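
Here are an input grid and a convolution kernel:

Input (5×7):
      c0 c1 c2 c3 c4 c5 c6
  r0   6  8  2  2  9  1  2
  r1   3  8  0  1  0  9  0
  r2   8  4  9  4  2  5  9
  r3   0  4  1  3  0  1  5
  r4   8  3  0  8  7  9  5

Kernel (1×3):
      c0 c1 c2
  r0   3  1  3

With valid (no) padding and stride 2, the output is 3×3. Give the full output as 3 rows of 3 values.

Output[0,0]: The receptive field on the input at this output position is [6 8 2]. Elementwise product with the kernel and sum: 6·3 + 8·1 + 2·3.
Output[0,1]: The receptive field on the input at this output position is [2 2 9]. Elementwise product with the kernel and sum: 2·3 + 2·1 + 9·3.

32 35 34
55 37 38
27 29 45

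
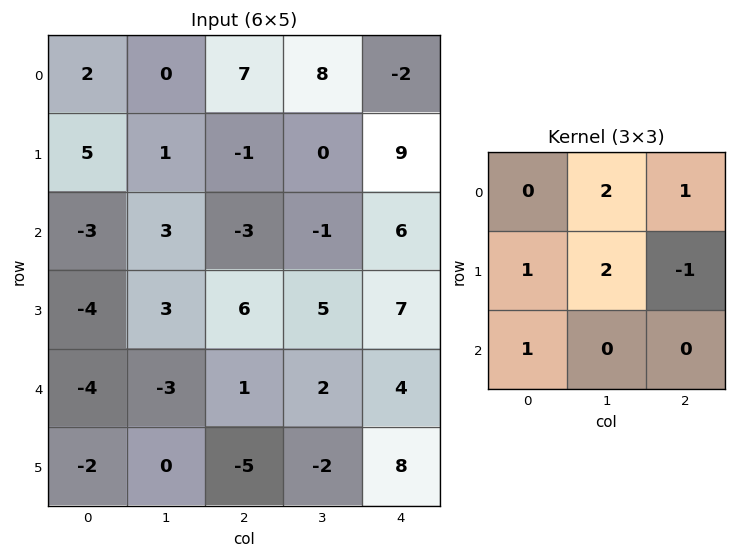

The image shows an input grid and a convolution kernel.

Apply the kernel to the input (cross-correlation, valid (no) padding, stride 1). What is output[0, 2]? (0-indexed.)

The receptive field on the input at this output position is [7 8 -2 / -1 0 9 / -3 -1 6]. Elementwise product with the kernel and sum: 8·2 + -2·1 + -1·1 + 0·2 + 9·-1 + -3·1.

1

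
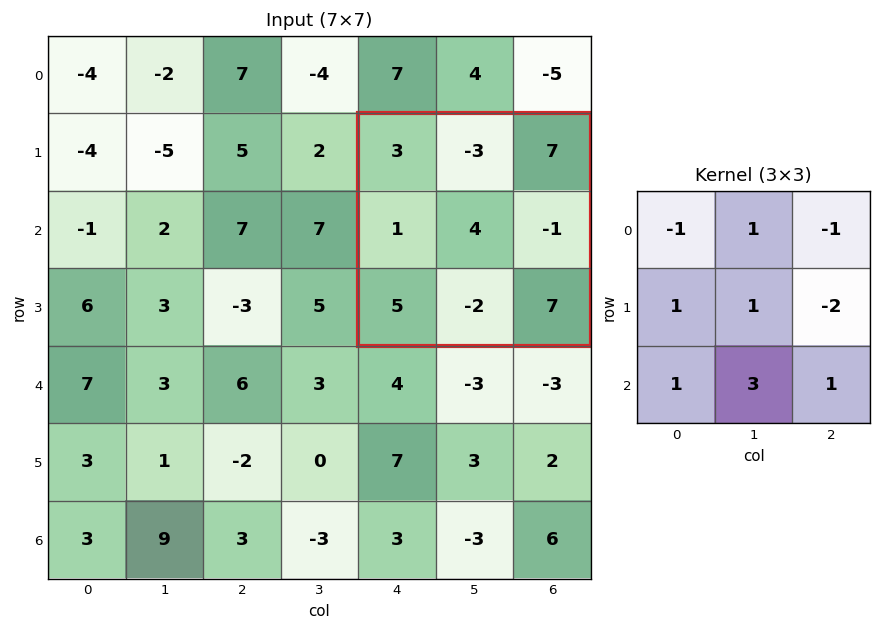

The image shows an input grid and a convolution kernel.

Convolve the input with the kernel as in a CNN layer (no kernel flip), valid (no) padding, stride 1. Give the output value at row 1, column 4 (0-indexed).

The receptive field on the input at this output position is [3 -3 7 / 1 4 -1 / 5 -2 7]. Elementwise product with the kernel and sum: 3·-1 + -3·1 + 7·-1 + 1·1 + 4·1 + -1·-2 + 5·1 + -2·3 + 7·1.

0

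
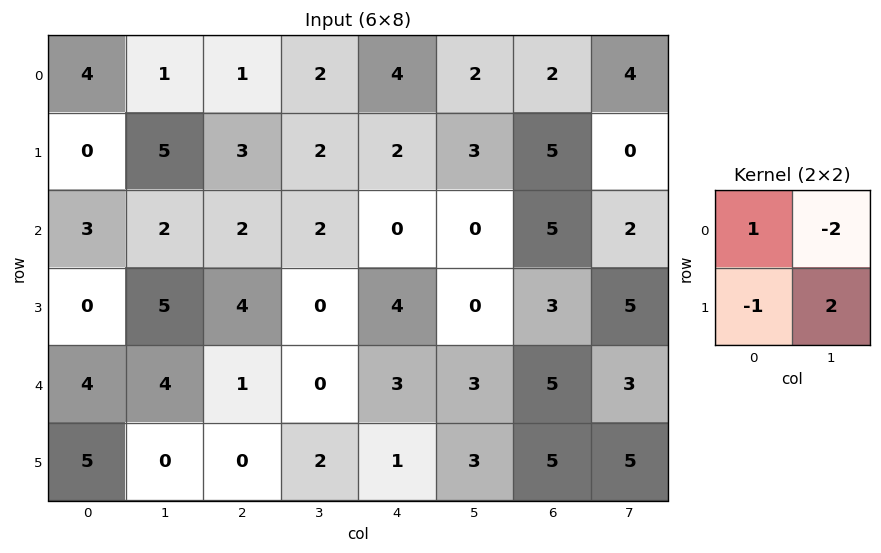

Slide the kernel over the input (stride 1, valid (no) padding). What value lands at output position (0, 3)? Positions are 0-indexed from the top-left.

-4

The receptive field on the input at this output position is [2 4 / 2 2]. Elementwise product with the kernel and sum: 2·1 + 4·-2 + 2·-1 + 2·2.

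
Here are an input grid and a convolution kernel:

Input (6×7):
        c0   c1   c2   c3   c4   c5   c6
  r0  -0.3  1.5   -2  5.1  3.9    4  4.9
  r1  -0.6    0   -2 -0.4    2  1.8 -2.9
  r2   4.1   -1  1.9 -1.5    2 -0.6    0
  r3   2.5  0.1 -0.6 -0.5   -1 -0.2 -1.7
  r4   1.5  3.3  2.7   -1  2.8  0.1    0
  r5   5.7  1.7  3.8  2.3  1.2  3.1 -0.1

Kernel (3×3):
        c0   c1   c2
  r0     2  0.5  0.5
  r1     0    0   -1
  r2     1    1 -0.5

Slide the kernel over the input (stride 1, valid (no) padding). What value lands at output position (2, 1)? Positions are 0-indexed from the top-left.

5.2

The receptive field on the input at this output position is [-1 1.9 -1.5 / 0.1 -0.6 -0.5 / 3.3 2.7 -1]. Elementwise product with the kernel and sum: -1·2 + 1.9·0.5 + -1.5·0.5 + -0.5·-1 + 3.3·1 + 2.7·1 + -1·-0.5.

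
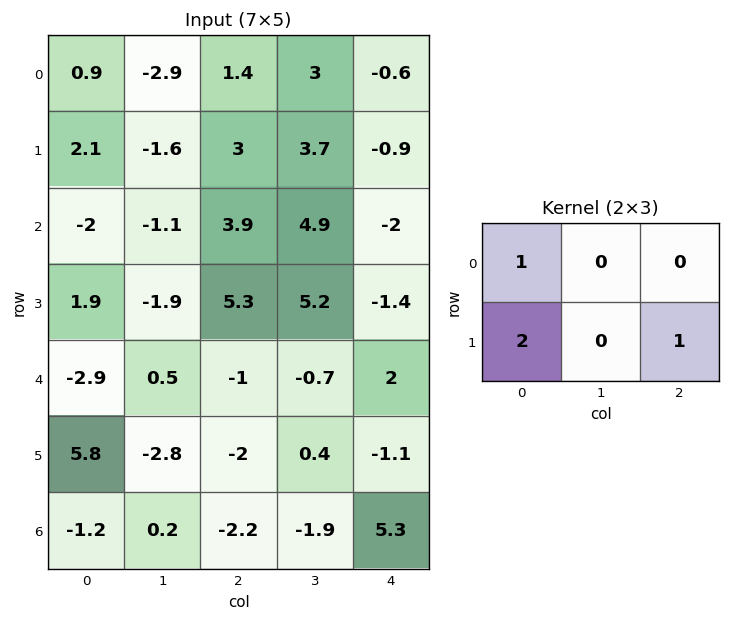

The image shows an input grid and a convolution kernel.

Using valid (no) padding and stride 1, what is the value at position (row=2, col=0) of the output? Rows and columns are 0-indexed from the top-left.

The receptive field on the input at this output position is [-2 -1.1 3.9 / 1.9 -1.9 5.3]. Elementwise product with the kernel and sum: -2·1 + 1.9·2 + 5.3·1.

7.1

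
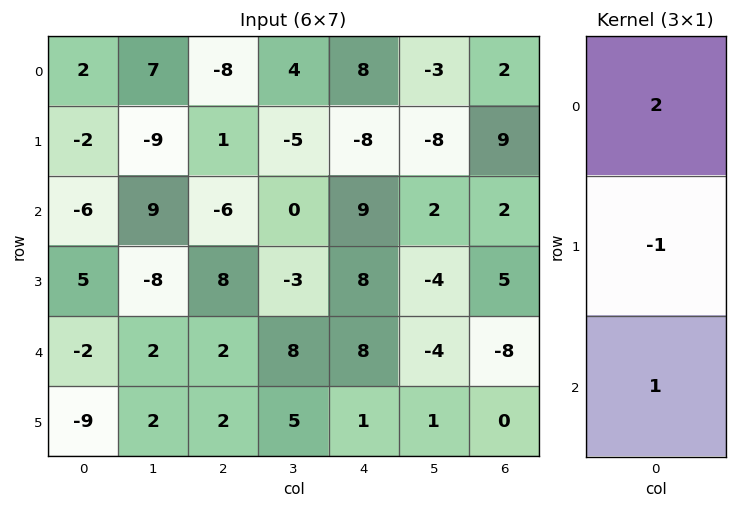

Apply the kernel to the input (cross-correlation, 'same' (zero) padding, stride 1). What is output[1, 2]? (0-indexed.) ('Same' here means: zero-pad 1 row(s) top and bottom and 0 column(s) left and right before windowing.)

-23

The receptive field on the zero-padded input at this output position is [-8 / 1 / -6]. Elementwise product with the kernel and sum: -8·2 + 1·-1 + -6·1.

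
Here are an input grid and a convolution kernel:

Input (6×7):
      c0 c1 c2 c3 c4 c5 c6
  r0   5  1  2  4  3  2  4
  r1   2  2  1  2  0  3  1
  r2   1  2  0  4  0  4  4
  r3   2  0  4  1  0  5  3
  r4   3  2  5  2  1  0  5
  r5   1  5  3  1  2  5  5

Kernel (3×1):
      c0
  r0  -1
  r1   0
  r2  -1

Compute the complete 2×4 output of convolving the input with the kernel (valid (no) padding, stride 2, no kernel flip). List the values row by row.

-6 -2 -3 -8
-4 -5 -1 -9

Output[0,0]: The receptive field on the input at this output position is [5 / 2 / 1]. Elementwise product with the kernel and sum: 5·-1 + 1·-1.
Output[0,1]: The receptive field on the input at this output position is [2 / 1 / 0]. Elementwise product with the kernel and sum: 2·-1 + 0·-1.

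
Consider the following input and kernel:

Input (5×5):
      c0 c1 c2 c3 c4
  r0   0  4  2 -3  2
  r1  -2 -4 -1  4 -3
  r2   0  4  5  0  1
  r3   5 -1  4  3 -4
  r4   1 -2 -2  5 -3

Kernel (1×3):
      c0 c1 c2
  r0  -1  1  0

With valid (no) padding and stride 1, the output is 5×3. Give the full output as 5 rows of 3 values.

4 -2 -5
-2 3 5
4 1 -5
-6 5 -1
-3 0 7

Output[0,0]: The receptive field on the input at this output position is [0 4 2]. Elementwise product with the kernel and sum: 0·-1 + 4·1.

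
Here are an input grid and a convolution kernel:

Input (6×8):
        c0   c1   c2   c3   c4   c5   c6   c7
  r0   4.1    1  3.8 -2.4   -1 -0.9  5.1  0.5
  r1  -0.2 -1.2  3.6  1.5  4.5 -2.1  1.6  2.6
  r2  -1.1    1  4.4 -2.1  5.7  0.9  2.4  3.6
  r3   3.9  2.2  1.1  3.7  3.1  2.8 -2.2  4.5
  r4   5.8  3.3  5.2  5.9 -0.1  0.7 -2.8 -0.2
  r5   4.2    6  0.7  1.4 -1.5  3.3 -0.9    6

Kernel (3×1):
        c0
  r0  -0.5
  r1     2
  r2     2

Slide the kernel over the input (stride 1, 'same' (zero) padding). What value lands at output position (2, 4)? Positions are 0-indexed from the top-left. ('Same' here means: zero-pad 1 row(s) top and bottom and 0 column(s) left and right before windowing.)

15.35

The receptive field on the zero-padded input at this output position is [4.5 / 5.7 / 3.1]. Elementwise product with the kernel and sum: 4.5·-0.5 + 5.7·2 + 3.1·2.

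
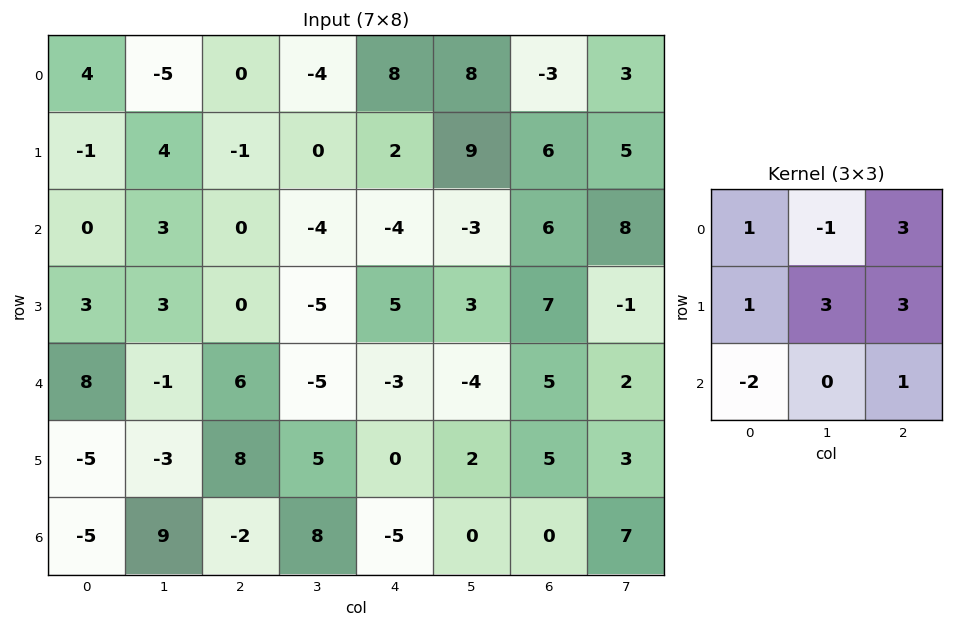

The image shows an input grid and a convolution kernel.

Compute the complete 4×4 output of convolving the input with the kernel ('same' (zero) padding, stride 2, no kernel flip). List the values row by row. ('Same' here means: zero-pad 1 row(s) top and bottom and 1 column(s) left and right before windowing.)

Output[0,0]: The receptive field on the zero-padded input at this output position is [0 0 0 / 0 4 -5 / 0 -1 4]. Elementwise product with the kernel and sum: 0·1 + 0·-1 + 0·3 + 0·1 + 4·3 + -5·3 + 0·-2 + 4·1.
Output[0,1]: The receptive field on the zero-padded input at this output position is [0 0 0 / -5 0 -4 / 4 -1 0]. Elementwise product with the kernel and sum: 0·1 + 0·-1 + 0·3 + -5·1 + 0·3 + -4·3 + 4·-2 + 0·1.

1 -25 53 -5
25 -15 13 50
24 1 -35 9
8 31 4 27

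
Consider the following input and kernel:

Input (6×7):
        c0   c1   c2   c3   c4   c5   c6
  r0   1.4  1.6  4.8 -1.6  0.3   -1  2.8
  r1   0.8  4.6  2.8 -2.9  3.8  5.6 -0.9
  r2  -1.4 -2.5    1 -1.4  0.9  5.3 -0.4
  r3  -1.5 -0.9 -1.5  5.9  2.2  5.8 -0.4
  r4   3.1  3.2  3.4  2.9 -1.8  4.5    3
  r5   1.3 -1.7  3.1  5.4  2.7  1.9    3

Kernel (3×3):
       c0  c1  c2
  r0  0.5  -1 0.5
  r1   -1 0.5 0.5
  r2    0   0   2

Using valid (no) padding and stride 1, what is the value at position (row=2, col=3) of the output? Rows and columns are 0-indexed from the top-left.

8.15

The receptive field on the input at this output position is [-1.4 0.9 5.3 / 5.9 2.2 5.8 / 2.9 -1.8 4.5]. Elementwise product with the kernel and sum: -1.4·0.5 + 0.9·-1 + 5.3·0.5 + 5.9·-1 + 2.2·0.5 + 5.8·0.5 + 4.5·2.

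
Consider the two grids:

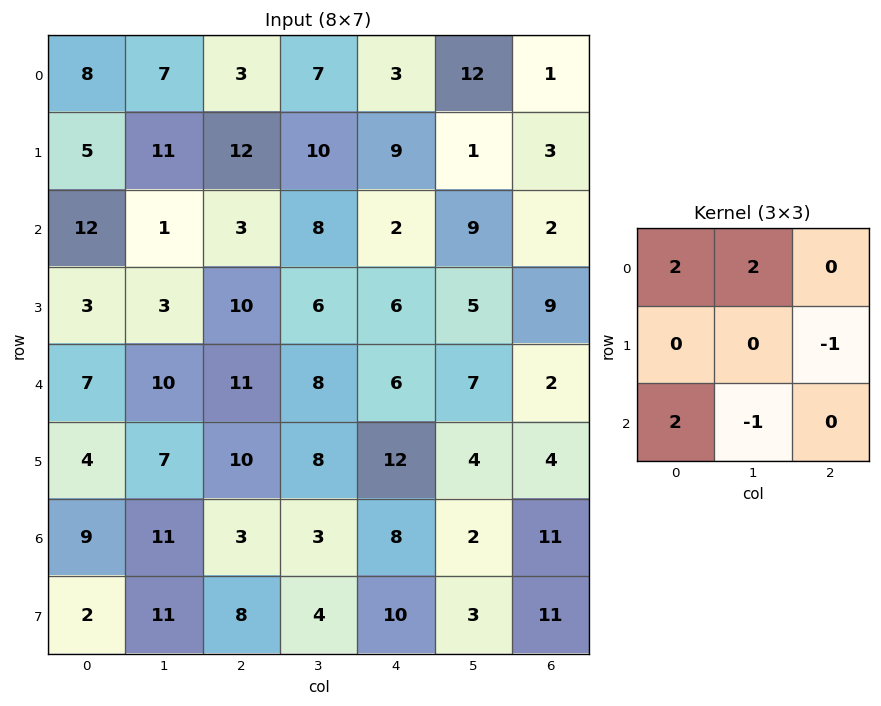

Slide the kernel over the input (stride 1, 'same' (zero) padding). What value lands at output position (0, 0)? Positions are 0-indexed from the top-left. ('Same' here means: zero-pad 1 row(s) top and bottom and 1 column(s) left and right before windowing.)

-12

The receptive field on the zero-padded input at this output position is [0 0 0 / 0 8 7 / 0 5 11]. Elementwise product with the kernel and sum: 0·2 + 0·2 + 7·-1 + 0·2 + 5·-1.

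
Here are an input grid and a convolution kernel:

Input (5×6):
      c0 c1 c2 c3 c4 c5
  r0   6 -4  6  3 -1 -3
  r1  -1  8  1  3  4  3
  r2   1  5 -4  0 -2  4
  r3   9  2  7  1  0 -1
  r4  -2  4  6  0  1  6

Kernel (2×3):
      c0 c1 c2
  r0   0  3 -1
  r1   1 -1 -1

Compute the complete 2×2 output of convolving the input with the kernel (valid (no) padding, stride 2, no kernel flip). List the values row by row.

Output[0,0]: The receptive field on the input at this output position is [6 -4 6 / -1 8 1]. Elementwise product with the kernel and sum: -4·3 + 6·-1 + -1·1 + 8·-1 + 1·-1.
Output[0,1]: The receptive field on the input at this output position is [6 3 -1 / 1 3 4]. Elementwise product with the kernel and sum: 3·3 + -1·-1 + 1·1 + 3·-1 + 4·-1.

-28 4
19 8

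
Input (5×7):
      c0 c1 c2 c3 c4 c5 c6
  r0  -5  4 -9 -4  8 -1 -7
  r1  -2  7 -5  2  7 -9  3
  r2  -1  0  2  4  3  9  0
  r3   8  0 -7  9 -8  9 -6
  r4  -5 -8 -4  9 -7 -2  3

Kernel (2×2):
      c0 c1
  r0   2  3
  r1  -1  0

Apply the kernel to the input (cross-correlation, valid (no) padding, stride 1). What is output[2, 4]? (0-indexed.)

41

The receptive field on the input at this output position is [3 9 / -8 9]. Elementwise product with the kernel and sum: 3·2 + 9·3 + -8·-1.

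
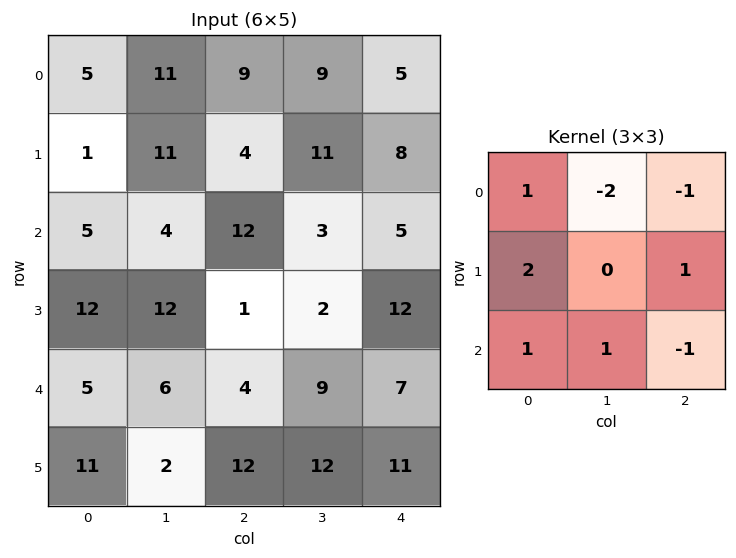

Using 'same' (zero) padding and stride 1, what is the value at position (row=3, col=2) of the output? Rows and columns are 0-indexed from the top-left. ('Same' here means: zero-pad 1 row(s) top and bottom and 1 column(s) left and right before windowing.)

The receptive field on the zero-padded input at this output position is [4 12 3 / 12 1 2 / 6 4 9]. Elementwise product with the kernel and sum: 4·1 + 12·-2 + 3·-1 + 12·2 + 2·1 + 6·1 + 4·1 + 9·-1.

4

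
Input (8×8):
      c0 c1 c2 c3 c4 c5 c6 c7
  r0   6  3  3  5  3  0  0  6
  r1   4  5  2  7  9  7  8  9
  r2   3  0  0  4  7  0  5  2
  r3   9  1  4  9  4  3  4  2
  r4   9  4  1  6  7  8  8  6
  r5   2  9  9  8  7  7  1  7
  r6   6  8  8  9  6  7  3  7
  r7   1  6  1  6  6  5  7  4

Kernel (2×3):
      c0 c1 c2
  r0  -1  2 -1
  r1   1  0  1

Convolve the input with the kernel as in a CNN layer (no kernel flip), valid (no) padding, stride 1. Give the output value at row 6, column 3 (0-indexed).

The receptive field on the input at this output position is [9 6 7 / 6 6 5]. Elementwise product with the kernel and sum: 9·-1 + 6·2 + 7·-1 + 6·1 + 5·1.

7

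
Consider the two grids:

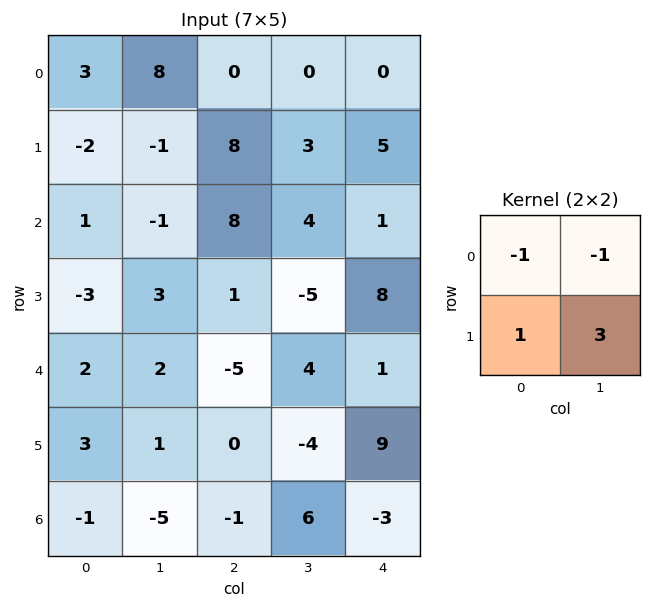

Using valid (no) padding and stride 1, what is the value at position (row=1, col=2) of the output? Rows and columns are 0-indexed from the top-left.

9

The receptive field on the input at this output position is [8 3 / 8 4]. Elementwise product with the kernel and sum: 8·-1 + 3·-1 + 8·1 + 4·3.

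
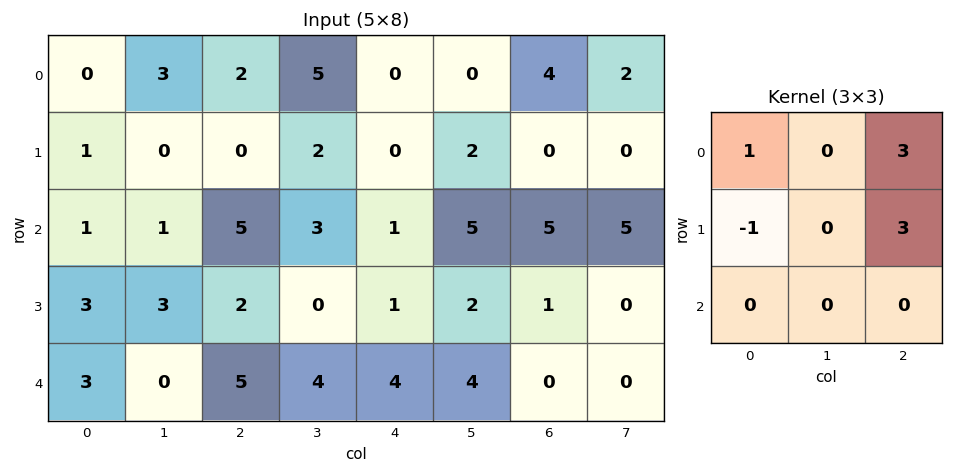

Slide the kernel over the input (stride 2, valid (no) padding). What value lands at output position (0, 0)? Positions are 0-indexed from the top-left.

5

The receptive field on the input at this output position is [0 3 2 / 1 0 0 / 1 1 5]. Elementwise product with the kernel and sum: 0·1 + 2·3 + 1·-1 + 0·3.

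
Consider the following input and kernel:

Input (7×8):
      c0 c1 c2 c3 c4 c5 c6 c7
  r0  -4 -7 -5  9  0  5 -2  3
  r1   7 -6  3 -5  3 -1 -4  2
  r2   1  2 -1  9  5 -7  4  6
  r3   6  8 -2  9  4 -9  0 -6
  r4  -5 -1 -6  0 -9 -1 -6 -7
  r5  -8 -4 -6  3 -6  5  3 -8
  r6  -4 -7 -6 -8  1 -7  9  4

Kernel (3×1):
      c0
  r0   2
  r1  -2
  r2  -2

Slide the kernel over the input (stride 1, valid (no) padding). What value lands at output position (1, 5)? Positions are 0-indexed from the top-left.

30

The receptive field on the input at this output position is [-1 / -7 / -9]. Elementwise product with the kernel and sum: -1·2 + -7·-2 + -9·-2.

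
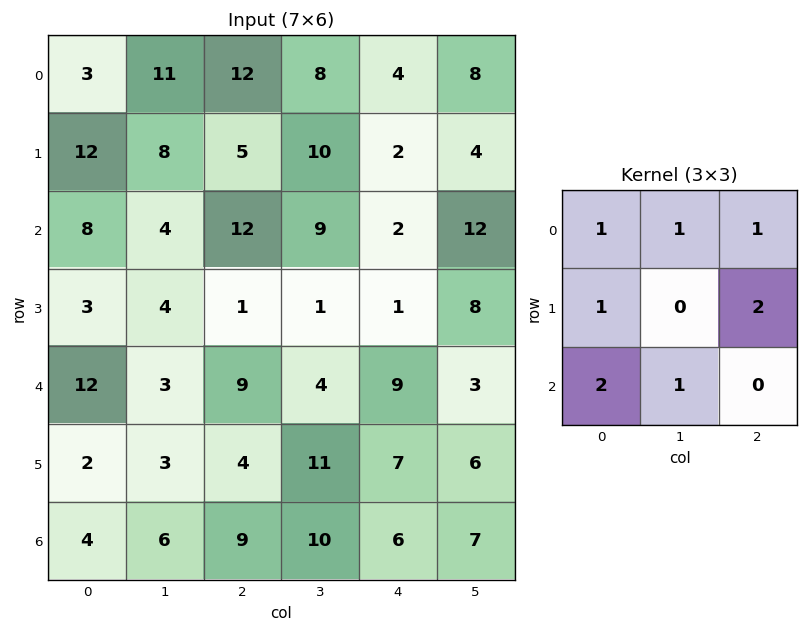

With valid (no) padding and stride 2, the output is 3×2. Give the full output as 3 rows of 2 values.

68 66
56 48
48 68

Output[0,0]: The receptive field on the input at this output position is [3 11 12 / 12 8 5 / 8 4 12]. Elementwise product with the kernel and sum: 3·1 + 11·1 + 12·1 + 12·1 + 5·2 + 8·2 + 4·1.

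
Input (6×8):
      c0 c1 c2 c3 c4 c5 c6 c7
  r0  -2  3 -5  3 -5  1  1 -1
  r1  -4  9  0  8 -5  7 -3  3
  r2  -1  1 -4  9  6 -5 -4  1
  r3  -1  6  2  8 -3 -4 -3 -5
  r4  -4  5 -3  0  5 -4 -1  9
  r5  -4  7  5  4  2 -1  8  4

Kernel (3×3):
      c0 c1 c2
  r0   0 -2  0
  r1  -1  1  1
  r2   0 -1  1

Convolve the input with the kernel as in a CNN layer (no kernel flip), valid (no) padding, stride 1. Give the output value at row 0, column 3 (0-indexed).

-7

The receptive field on the input at this output position is [3 -5 1 / 8 -5 7 / 9 6 -5]. Elementwise product with the kernel and sum: -5·-2 + 8·-1 + -5·1 + 7·1 + 6·-1 + -5·1.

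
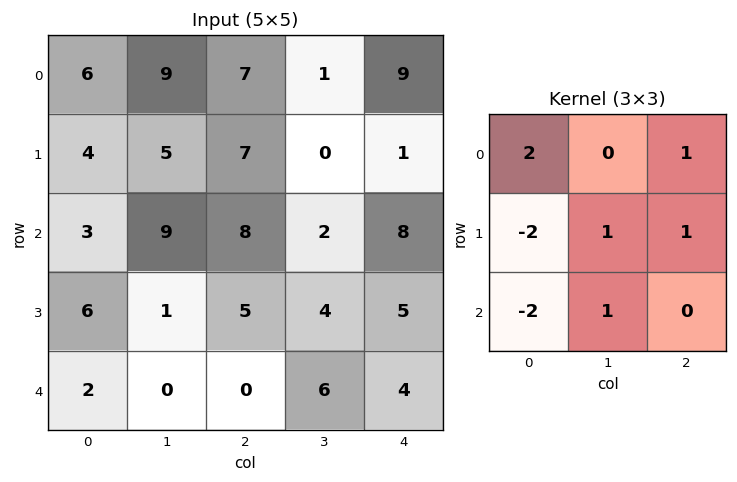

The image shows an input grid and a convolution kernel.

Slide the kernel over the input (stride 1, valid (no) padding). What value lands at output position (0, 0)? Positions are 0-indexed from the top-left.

26

The receptive field on the input at this output position is [6 9 7 / 4 5 7 / 3 9 8]. Elementwise product with the kernel and sum: 6·2 + 7·1 + 4·-2 + 5·1 + 7·1 + 3·-2 + 9·1.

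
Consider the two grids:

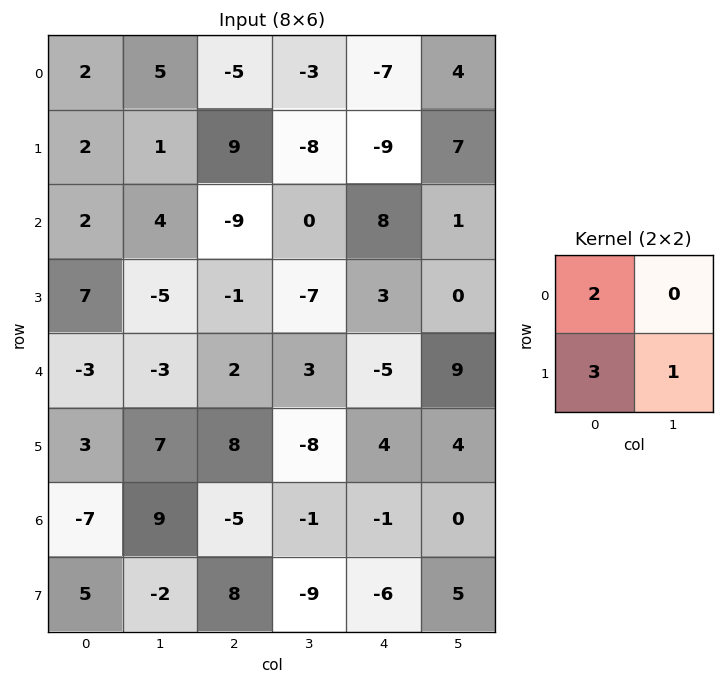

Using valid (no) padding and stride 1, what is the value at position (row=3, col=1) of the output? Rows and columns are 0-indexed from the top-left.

The receptive field on the input at this output position is [-5 -1 / -3 2]. Elementwise product with the kernel and sum: -5·2 + -3·3 + 2·1.

-17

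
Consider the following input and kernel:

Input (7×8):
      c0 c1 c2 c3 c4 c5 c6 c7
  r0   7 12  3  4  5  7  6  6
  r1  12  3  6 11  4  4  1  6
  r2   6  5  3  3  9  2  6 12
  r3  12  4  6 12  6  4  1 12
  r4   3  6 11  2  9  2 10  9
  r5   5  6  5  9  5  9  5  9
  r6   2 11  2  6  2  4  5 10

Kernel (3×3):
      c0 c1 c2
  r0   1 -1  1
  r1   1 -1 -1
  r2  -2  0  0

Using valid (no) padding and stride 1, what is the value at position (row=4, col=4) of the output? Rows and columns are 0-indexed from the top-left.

The receptive field on the input at this output position is [9 2 10 / 5 9 5 / 2 4 5]. Elementwise product with the kernel and sum: 9·1 + 2·-1 + 10·1 + 5·1 + 9·-1 + 5·-1 + 2·-2.

4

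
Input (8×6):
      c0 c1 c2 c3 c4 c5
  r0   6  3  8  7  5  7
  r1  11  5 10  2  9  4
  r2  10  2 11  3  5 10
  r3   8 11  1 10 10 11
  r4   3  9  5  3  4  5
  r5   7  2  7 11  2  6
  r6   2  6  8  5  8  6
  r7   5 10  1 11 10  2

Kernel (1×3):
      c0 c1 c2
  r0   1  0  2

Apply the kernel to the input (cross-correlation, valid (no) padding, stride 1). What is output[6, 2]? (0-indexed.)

24

The receptive field on the input at this output position is [8 5 8]. Elementwise product with the kernel and sum: 8·1 + 8·2.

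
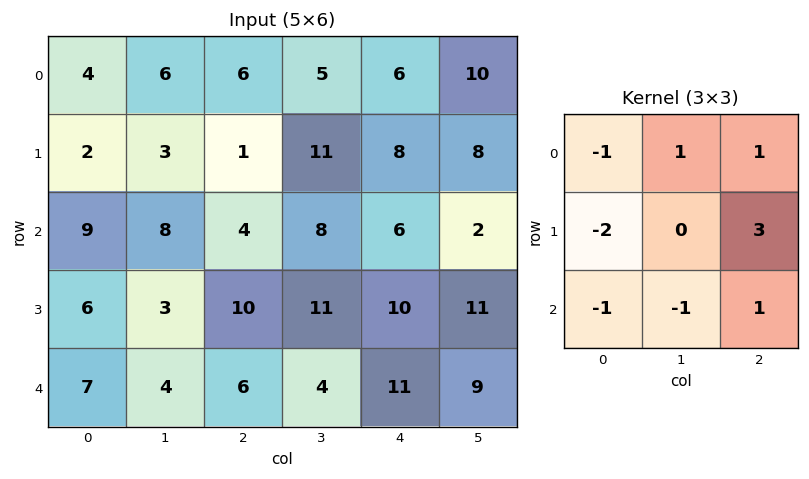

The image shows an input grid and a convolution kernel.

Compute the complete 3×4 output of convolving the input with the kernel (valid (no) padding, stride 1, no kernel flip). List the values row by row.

-6 28 21 1
-3 15 17 -15
16 25 21 5

Output[0,0]: The receptive field on the input at this output position is [4 6 6 / 2 3 1 / 9 8 4]. Elementwise product with the kernel and sum: 4·-1 + 6·1 + 6·1 + 2·-2 + 1·3 + 9·-1 + 8·-1 + 4·1.
Output[0,1]: The receptive field on the input at this output position is [6 6 5 / 3 1 11 / 8 4 8]. Elementwise product with the kernel and sum: 6·-1 + 6·1 + 5·1 + 3·-2 + 11·3 + 8·-1 + 4·-1 + 8·1.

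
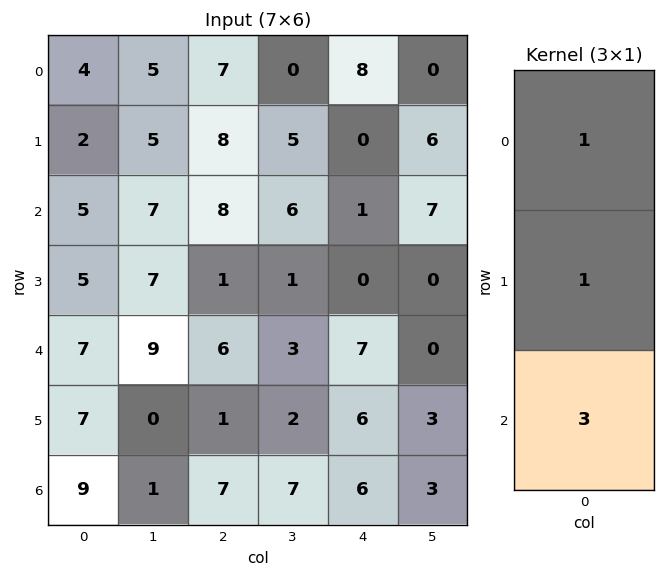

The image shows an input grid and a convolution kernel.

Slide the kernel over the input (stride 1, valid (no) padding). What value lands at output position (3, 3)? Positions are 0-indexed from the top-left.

The receptive field on the input at this output position is [1 / 3 / 2]. Elementwise product with the kernel and sum: 1·1 + 3·1 + 2·3.

10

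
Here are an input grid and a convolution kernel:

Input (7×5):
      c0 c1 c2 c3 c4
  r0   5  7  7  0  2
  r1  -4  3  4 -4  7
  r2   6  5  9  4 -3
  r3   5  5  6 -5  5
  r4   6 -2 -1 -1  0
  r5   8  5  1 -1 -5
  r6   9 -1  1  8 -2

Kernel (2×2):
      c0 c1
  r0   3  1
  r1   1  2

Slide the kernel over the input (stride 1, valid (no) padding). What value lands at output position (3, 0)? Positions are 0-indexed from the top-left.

22

The receptive field on the input at this output position is [5 5 / 6 -2]. Elementwise product with the kernel and sum: 5·3 + 5·1 + 6·1 + -2·2.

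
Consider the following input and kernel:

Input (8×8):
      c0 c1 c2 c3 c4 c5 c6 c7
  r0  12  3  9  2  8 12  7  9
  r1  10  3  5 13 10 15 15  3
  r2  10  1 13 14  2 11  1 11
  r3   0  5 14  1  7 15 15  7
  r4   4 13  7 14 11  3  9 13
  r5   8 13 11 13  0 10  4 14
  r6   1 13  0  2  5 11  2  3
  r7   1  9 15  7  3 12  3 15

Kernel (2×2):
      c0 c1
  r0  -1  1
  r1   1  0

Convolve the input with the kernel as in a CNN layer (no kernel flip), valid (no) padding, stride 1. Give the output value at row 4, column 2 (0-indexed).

The receptive field on the input at this output position is [7 14 / 11 13]. Elementwise product with the kernel and sum: 7·-1 + 14·1 + 11·1.

18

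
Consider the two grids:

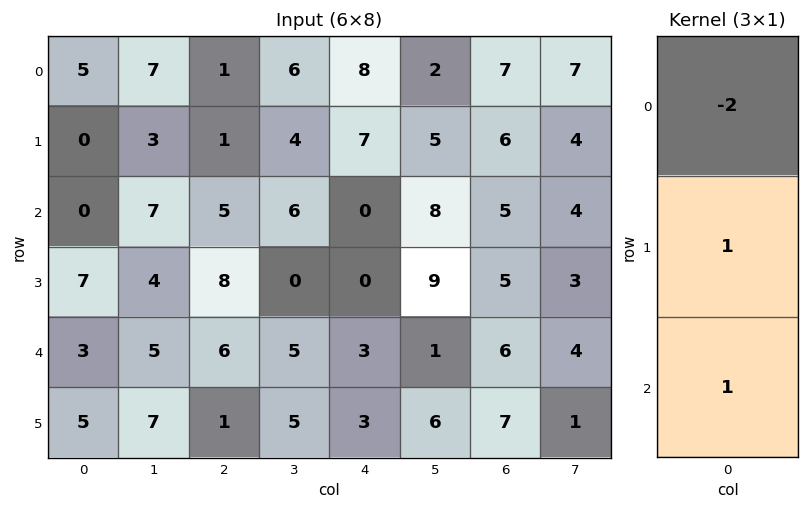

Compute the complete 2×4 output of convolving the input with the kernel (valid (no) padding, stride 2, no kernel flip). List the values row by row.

Output[0,0]: The receptive field on the input at this output position is [5 / 0 / 0]. Elementwise product with the kernel and sum: 5·-2 + 0·1 + 0·1.

-10 4 -9 -3
10 4 3 1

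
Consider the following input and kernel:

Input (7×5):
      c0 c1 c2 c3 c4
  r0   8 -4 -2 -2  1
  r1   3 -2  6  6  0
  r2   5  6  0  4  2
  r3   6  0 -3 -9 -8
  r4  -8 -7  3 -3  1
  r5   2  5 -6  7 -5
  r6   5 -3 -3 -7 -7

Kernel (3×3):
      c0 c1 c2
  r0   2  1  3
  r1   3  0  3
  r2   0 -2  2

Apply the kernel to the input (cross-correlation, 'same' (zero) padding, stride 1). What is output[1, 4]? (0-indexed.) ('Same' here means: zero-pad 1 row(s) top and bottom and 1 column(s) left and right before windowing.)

The receptive field on the zero-padded input at this output position is [-2 1 0 / 6 0 0 / 4 2 0]. Elementwise product with the kernel and sum: -2·2 + 1·1 + 0·3 + 6·3 + 0·3 + 2·-2 + 0·2.

11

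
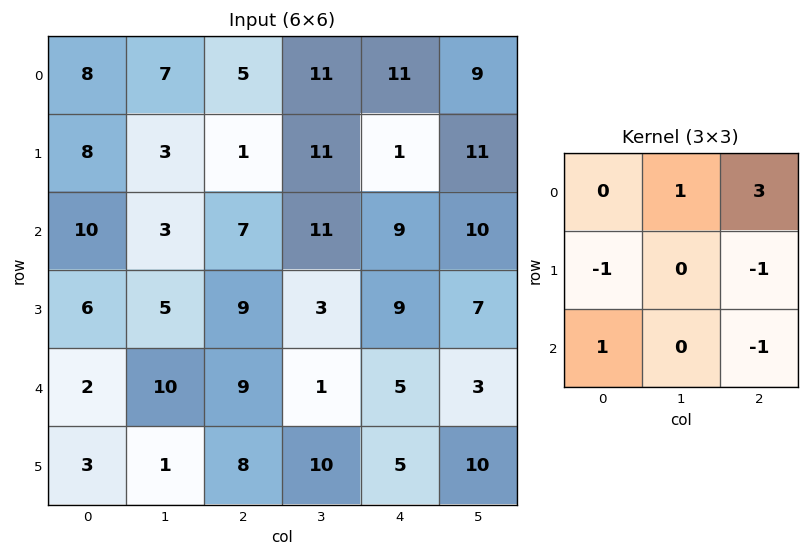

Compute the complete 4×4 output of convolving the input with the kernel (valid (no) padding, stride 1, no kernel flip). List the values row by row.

Output[0,0]: The receptive field on the input at this output position is [8 7 5 / 8 3 1 / 10 3 7]. Elementwise product with the kernel and sum: 7·1 + 5·3 + 8·-1 + 1·-1 + 10·1 + 7·-1.
Output[0,1]: The receptive field on the input at this output position is [7 5 11 / 3 1 11 / 3 7 11]. Elementwise product with the kernel and sum: 5·1 + 11·3 + 3·-1 + 11·-1 + 3·1 + 11·-1.

16 16 40 17
-14 22 -2 9
2 41 24 27
16 -2 19 26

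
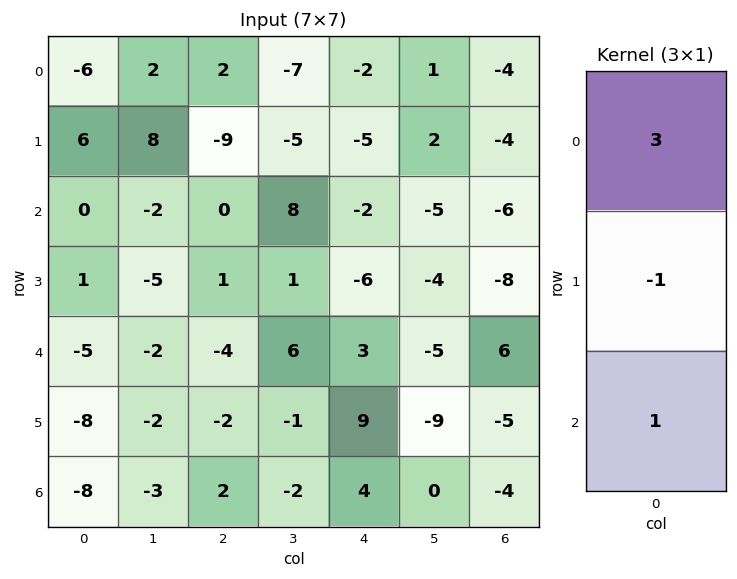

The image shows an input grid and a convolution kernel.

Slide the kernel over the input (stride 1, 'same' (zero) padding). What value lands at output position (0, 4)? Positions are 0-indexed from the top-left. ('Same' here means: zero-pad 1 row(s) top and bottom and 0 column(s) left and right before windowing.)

The receptive field on the zero-padded input at this output position is [0 / -2 / -5]. Elementwise product with the kernel and sum: 0·3 + -2·-1 + -5·1.

-3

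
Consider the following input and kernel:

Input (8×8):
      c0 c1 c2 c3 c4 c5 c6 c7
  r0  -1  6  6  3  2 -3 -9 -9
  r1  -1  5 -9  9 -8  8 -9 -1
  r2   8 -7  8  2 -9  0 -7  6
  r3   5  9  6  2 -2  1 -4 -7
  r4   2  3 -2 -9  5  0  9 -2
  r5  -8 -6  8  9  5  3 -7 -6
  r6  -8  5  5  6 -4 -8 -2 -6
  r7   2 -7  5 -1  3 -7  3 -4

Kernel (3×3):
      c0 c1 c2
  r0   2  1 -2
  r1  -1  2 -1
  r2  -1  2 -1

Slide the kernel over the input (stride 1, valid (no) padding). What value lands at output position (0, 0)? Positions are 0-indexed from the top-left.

-18

The receptive field on the input at this output position is [-1 6 6 / -1 5 -9 / 8 -7 8]. Elementwise product with the kernel and sum: -1·2 + 6·1 + 6·-2 + -1·-1 + 5·2 + -9·-1 + 8·-1 + -7·2 + 8·-1.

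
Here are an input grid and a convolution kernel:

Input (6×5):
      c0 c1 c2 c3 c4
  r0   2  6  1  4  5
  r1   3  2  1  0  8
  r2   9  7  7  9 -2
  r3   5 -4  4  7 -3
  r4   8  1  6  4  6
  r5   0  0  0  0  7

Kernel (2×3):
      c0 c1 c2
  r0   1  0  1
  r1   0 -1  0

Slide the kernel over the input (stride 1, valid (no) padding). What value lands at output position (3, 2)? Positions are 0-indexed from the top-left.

The receptive field on the input at this output position is [4 7 -3 / 6 4 6]. Elementwise product with the kernel and sum: 4·1 + -3·1 + 4·-1.

-3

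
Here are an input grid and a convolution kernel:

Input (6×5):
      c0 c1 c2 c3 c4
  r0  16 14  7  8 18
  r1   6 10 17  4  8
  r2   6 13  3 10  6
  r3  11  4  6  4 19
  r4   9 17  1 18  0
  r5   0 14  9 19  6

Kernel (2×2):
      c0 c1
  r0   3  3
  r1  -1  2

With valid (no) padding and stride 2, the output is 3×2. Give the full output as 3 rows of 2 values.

104 36
54 41
106 86

Output[0,0]: The receptive field on the input at this output position is [16 14 / 6 10]. Elementwise product with the kernel and sum: 16·3 + 14·3 + 6·-1 + 10·2.
Output[0,1]: The receptive field on the input at this output position is [7 8 / 17 4]. Elementwise product with the kernel and sum: 7·3 + 8·3 + 17·-1 + 4·2.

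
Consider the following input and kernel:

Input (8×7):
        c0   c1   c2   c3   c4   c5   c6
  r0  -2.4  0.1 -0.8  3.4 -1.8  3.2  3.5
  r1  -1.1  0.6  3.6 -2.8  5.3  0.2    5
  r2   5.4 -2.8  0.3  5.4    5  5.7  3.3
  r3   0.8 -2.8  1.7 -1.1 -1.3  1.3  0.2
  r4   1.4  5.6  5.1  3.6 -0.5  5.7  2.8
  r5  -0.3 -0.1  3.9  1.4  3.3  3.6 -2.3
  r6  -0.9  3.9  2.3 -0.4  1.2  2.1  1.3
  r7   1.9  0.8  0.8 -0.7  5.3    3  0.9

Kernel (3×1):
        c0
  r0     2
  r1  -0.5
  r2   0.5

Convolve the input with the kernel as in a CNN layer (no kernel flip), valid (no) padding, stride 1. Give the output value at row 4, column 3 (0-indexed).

6.3

The receptive field on the input at this output position is [3.6 / 1.4 / -0.4]. Elementwise product with the kernel and sum: 3.6·2 + 1.4·-0.5 + -0.4·0.5.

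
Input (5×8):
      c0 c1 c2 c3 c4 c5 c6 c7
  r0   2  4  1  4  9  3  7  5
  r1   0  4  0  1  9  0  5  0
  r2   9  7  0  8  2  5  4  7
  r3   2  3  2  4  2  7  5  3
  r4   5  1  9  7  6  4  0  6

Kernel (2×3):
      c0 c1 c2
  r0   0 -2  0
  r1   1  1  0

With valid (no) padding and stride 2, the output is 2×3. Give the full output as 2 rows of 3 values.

-4 -7 3
-9 -10 -1

Output[0,0]: The receptive field on the input at this output position is [2 4 1 / 0 4 0]. Elementwise product with the kernel and sum: 4·-2 + 0·1 + 4·1.
Output[0,1]: The receptive field on the input at this output position is [1 4 9 / 0 1 9]. Elementwise product with the kernel and sum: 4·-2 + 0·1 + 1·1.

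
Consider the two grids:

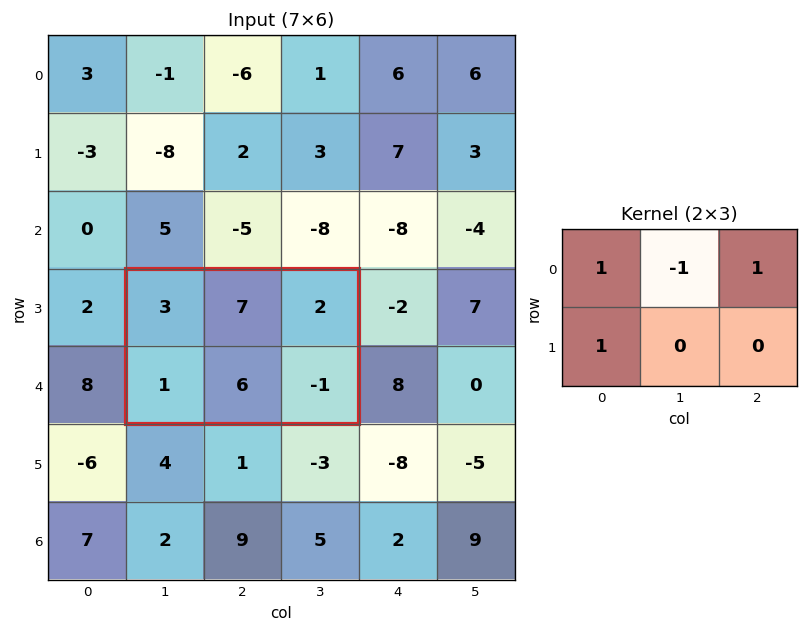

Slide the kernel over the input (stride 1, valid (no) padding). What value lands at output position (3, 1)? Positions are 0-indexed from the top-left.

-1

The receptive field on the input at this output position is [3 7 2 / 1 6 -1]. Elementwise product with the kernel and sum: 3·1 + 7·-1 + 2·1 + 1·1.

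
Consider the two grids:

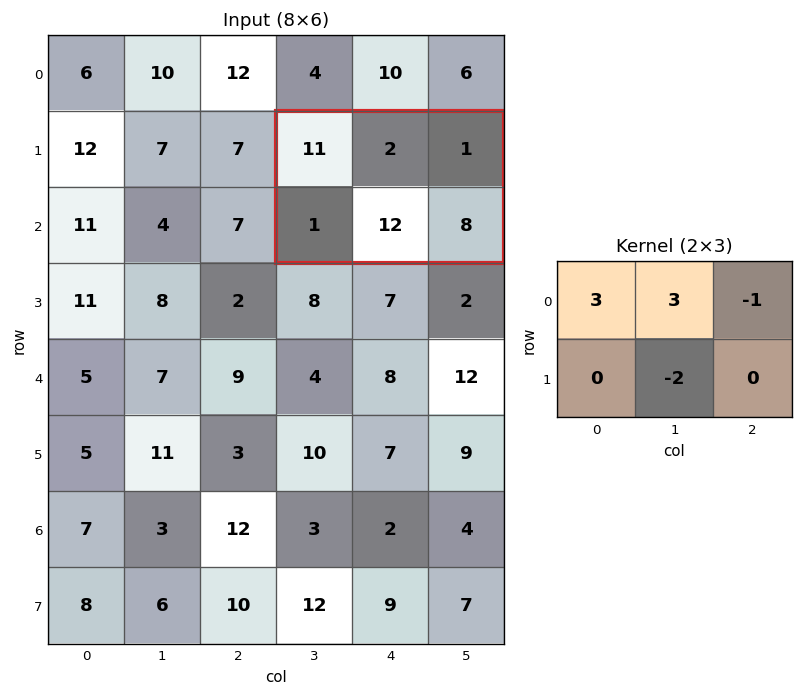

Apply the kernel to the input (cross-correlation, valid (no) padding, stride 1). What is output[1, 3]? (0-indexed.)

The receptive field on the input at this output position is [11 2 1 / 1 12 8]. Elementwise product with the kernel and sum: 11·3 + 2·3 + 1·-1 + 12·-2.

14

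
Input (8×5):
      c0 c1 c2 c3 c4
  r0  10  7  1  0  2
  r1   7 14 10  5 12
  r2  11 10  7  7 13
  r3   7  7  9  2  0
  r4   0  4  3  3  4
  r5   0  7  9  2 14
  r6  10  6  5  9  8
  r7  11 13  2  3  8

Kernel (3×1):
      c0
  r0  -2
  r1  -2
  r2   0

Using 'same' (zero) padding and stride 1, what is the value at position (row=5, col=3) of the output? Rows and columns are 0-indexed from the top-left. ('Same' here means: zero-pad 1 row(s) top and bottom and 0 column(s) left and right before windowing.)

The receptive field on the zero-padded input at this output position is [3 / 2 / 9]. Elementwise product with the kernel and sum: 3·-2 + 2·-2.

-10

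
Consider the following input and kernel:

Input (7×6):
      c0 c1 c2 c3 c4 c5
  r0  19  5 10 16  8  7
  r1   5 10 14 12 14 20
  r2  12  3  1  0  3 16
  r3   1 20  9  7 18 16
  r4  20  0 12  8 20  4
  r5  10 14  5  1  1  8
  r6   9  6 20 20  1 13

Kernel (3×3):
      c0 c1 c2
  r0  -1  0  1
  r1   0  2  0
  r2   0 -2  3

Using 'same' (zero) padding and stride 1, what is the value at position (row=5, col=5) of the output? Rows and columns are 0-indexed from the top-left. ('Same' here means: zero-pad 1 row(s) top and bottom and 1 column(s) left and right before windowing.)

-30

The receptive field on the zero-padded input at this output position is [20 4 0 / 1 8 0 / 1 13 0]. Elementwise product with the kernel and sum: 20·-1 + 0·1 + 8·2 + 13·-2 + 0·3.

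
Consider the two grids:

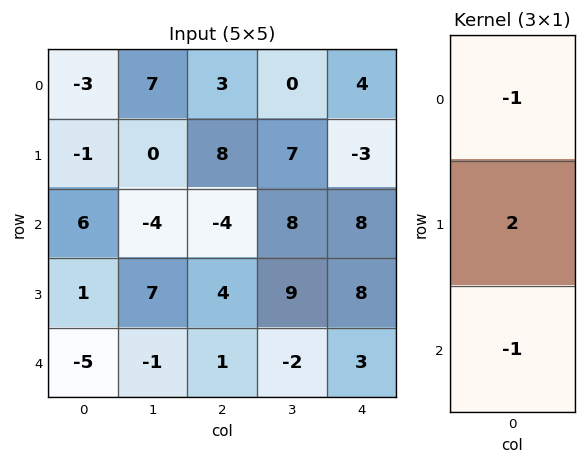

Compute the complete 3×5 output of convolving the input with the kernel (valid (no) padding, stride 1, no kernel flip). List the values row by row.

-5 -3 17 6 -18
12 -15 -20 0 11
1 19 11 12 5

Output[0,0]: The receptive field on the input at this output position is [-3 / -1 / 6]. Elementwise product with the kernel and sum: -3·-1 + -1·2 + 6·-1.
Output[0,1]: The receptive field on the input at this output position is [7 / 0 / -4]. Elementwise product with the kernel and sum: 7·-1 + 0·2 + -4·-1.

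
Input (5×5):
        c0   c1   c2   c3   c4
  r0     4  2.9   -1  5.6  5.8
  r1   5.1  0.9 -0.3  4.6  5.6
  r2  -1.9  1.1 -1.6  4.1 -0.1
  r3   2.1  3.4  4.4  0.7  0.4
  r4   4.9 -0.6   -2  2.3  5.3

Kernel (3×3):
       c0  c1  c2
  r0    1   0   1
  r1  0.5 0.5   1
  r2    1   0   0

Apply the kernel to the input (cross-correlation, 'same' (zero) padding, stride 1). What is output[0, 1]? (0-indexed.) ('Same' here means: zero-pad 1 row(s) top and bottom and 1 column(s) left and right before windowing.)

7.55

The receptive field on the zero-padded input at this output position is [0 0 0 / 4 2.9 -1 / 5.1 0.9 -0.3]. Elementwise product with the kernel and sum: 0·1 + 0·1 + 4·0.5 + 2.9·0.5 + -1·1 + 5.1·1.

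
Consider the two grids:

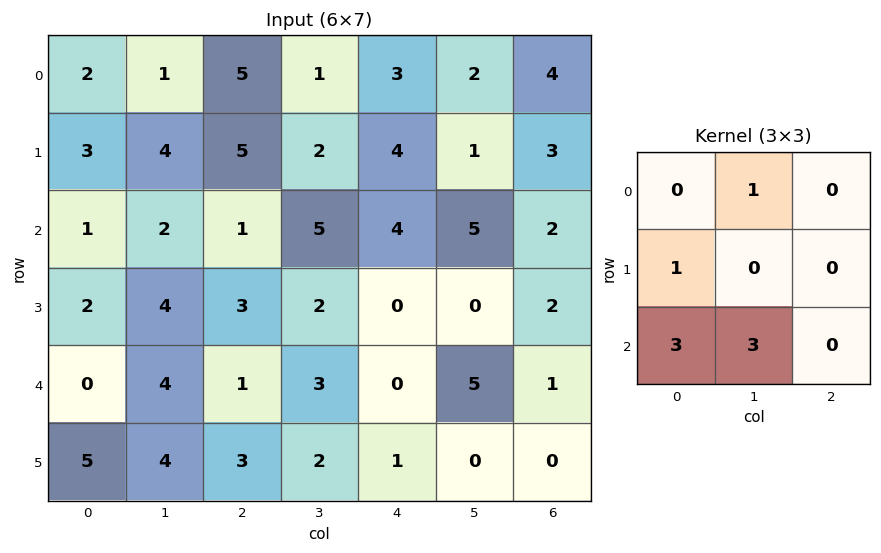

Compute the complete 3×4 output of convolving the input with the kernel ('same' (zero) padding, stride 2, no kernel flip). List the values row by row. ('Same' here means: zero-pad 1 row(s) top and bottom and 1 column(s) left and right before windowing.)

9 28 19 14
9 28 15 14
17 28 12 7

Output[0,0]: The receptive field on the zero-padded input at this output position is [0 0 0 / 0 2 1 / 0 3 4]. Elementwise product with the kernel and sum: 0·1 + 0·1 + 0·3 + 3·3.
Output[0,1]: The receptive field on the zero-padded input at this output position is [0 0 0 / 1 5 1 / 4 5 2]. Elementwise product with the kernel and sum: 0·1 + 1·1 + 4·3 + 5·3.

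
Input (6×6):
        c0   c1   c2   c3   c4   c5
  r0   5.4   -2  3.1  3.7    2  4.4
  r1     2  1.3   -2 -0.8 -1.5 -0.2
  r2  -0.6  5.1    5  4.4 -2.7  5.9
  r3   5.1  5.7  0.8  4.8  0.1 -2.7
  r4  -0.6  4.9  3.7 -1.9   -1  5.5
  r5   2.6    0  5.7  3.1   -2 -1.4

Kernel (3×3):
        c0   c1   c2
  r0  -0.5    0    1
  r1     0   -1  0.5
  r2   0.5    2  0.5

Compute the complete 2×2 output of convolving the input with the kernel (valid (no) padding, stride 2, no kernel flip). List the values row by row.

Output[0,0]: The receptive field on the input at this output position is [5.4 -2 3.1 / 2 1.3 -2 / -0.6 5.1 5]. Elementwise product with the kernel and sum: 5.4·-0.5 + 3.1·1 + 1.3·-1 + -2·0.5 + -0.6·0.5 + 5.1·2 + 5·0.5.

10.5 10.45
11.35 -12.4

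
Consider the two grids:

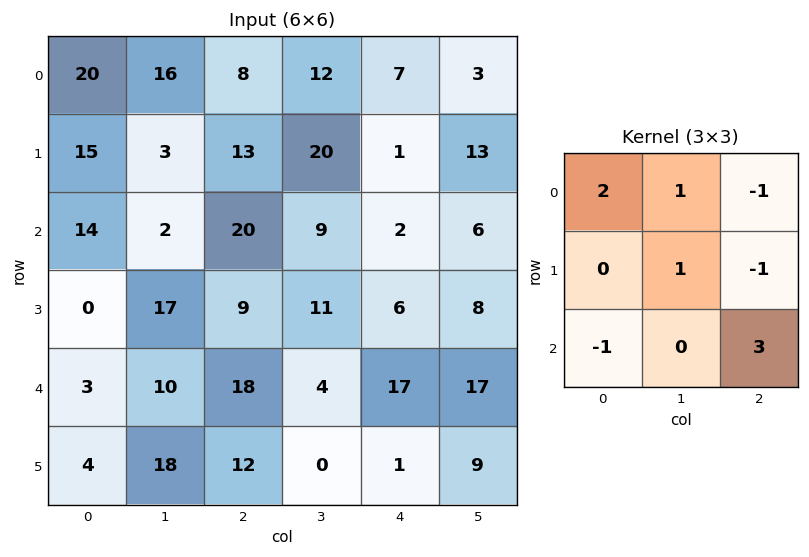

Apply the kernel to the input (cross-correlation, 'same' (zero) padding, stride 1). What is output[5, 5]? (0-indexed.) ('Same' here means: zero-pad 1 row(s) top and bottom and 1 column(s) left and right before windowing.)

The receptive field on the zero-padded input at this output position is [17 17 0 / 1 9 0 / 0 0 0]. Elementwise product with the kernel and sum: 17·2 + 17·1 + 0·-1 + 9·1 + 0·-1 + 0·-1 + 0·3.

60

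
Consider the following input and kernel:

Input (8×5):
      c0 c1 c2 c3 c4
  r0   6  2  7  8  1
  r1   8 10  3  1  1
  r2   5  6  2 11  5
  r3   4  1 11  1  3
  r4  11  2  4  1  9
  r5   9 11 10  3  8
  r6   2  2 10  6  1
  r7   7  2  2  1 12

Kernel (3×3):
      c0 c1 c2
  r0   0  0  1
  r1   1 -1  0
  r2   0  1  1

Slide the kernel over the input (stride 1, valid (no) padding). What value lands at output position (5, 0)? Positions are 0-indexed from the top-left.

14

The receptive field on the input at this output position is [9 11 10 / 2 2 10 / 7 2 2]. Elementwise product with the kernel and sum: 10·1 + 2·1 + 2·-1 + 2·1 + 2·1.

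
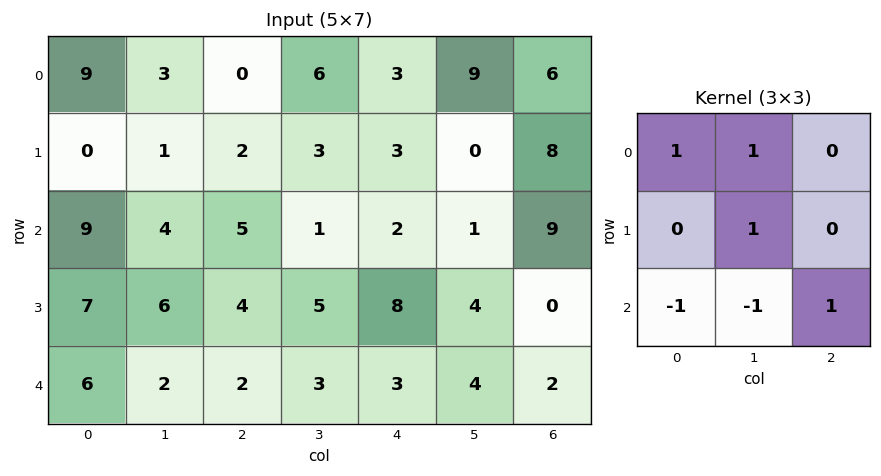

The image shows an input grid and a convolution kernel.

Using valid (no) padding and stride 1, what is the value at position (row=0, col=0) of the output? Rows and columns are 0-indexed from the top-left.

5

The receptive field on the input at this output position is [9 3 0 / 0 1 2 / 9 4 5]. Elementwise product with the kernel and sum: 9·1 + 3·1 + 1·1 + 9·-1 + 4·-1 + 5·1.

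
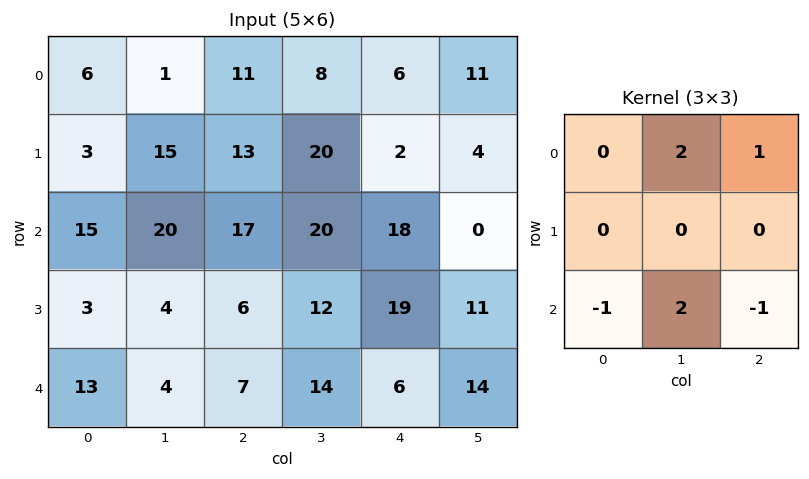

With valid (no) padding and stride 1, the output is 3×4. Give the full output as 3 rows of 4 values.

Output[0,0]: The receptive field on the input at this output position is [6 1 11 / 3 15 13 / 15 20 17]. Elementwise product with the kernel and sum: 1·2 + 11·1 + 15·-1 + 20·2 + 17·-1.

21 24 27 39
42 42 41 23
45 50 73 20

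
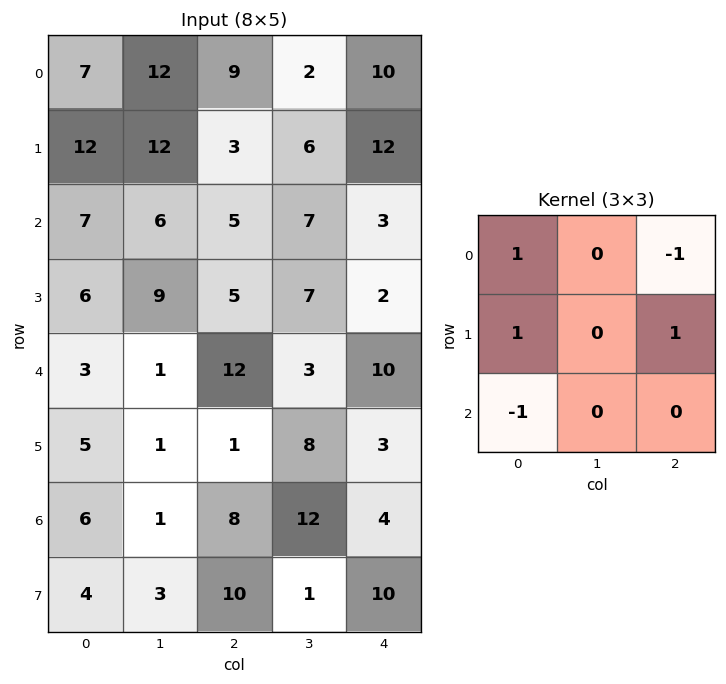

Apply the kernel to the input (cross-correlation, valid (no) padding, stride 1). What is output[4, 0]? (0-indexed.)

-9

The receptive field on the input at this output position is [3 1 12 / 5 1 1 / 6 1 8]. Elementwise product with the kernel and sum: 3·1 + 12·-1 + 5·1 + 1·1 + 6·-1.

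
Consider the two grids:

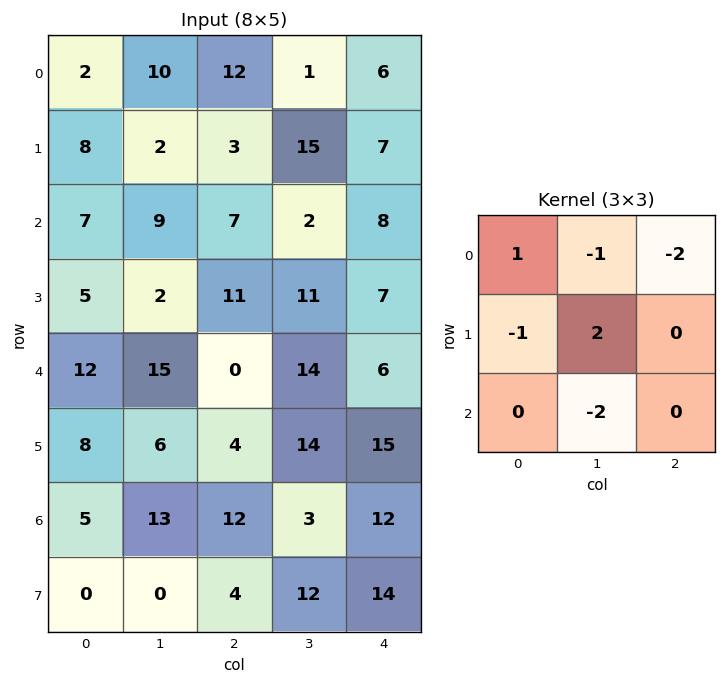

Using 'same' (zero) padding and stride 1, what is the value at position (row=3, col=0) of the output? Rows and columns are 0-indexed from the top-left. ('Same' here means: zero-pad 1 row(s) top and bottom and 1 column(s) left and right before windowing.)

-39

The receptive field on the zero-padded input at this output position is [0 7 9 / 0 5 2 / 0 12 15]. Elementwise product with the kernel and sum: 0·1 + 7·-1 + 9·-2 + 0·-1 + 5·2 + 12·-2.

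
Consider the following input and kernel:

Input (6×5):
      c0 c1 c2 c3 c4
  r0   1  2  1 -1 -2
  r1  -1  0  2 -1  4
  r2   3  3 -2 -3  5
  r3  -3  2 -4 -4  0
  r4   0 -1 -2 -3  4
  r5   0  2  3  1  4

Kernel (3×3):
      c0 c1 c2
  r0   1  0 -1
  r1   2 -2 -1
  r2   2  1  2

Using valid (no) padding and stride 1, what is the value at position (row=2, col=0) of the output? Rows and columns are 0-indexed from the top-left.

The receptive field on the input at this output position is [3 3 -2 / -3 2 -4 / 0 -1 -2]. Elementwise product with the kernel and sum: 3·1 + -2·-1 + -3·2 + 2·-2 + -4·-1 + 0·2 + -1·1 + -2·2.

-6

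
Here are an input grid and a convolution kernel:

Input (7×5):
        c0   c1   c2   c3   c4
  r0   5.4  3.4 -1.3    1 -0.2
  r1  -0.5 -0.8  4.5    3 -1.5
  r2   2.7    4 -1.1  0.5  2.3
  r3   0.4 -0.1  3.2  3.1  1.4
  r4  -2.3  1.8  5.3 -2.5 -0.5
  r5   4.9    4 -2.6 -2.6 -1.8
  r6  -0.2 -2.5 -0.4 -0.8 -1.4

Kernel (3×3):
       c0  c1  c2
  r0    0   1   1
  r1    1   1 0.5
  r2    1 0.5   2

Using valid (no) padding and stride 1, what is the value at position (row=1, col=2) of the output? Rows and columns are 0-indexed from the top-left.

9.6

The receptive field on the input at this output position is [4.5 3 -1.5 / -1.1 0.5 2.3 / 3.2 3.1 1.4]. Elementwise product with the kernel and sum: 3·1 + -1.5·1 + -1.1·1 + 0.5·1 + 2.3·0.5 + 3.2·1 + 3.1·0.5 + 1.4·2.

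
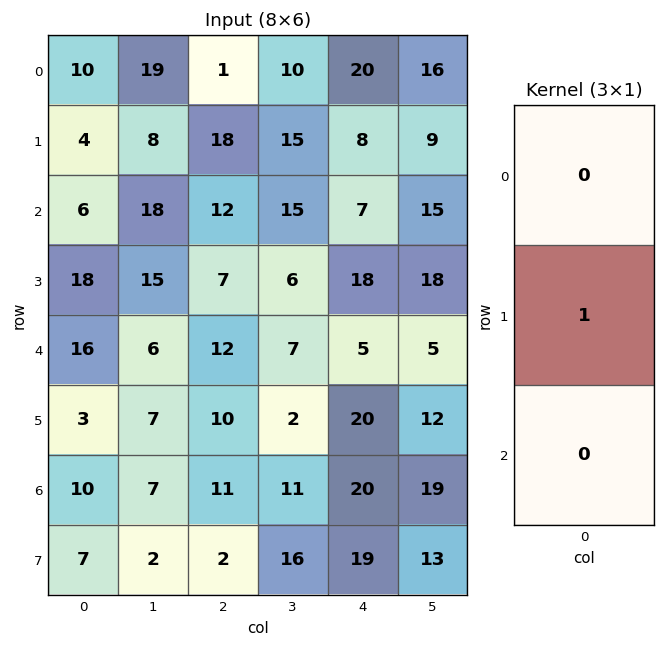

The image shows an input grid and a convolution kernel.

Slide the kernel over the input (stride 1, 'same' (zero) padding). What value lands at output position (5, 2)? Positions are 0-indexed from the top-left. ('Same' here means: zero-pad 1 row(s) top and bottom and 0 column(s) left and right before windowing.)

10

The receptive field on the zero-padded input at this output position is [12 / 10 / 11]. Elementwise product with the kernel and sum: 10·1.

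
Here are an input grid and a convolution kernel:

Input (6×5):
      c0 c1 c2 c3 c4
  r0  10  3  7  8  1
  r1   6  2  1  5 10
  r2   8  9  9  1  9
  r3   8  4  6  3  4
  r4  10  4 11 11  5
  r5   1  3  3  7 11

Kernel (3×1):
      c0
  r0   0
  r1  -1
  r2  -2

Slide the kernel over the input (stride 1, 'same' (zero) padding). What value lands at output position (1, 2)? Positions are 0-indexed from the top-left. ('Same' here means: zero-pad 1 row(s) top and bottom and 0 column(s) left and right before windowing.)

The receptive field on the zero-padded input at this output position is [7 / 1 / 9]. Elementwise product with the kernel and sum: 1·-1 + 9·-2.

-19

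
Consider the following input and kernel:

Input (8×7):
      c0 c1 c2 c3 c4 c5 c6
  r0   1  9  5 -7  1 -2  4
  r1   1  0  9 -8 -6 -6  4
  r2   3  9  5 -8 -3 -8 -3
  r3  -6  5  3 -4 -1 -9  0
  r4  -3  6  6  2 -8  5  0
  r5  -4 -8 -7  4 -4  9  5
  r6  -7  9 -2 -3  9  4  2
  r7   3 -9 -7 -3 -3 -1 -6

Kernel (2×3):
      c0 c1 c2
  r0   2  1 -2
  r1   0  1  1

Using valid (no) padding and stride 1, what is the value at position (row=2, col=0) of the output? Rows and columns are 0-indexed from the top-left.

The receptive field on the input at this output position is [3 9 5 / -6 5 3]. Elementwise product with the kernel and sum: 3·2 + 9·1 + 5·-2 + 5·1 + 3·1.

13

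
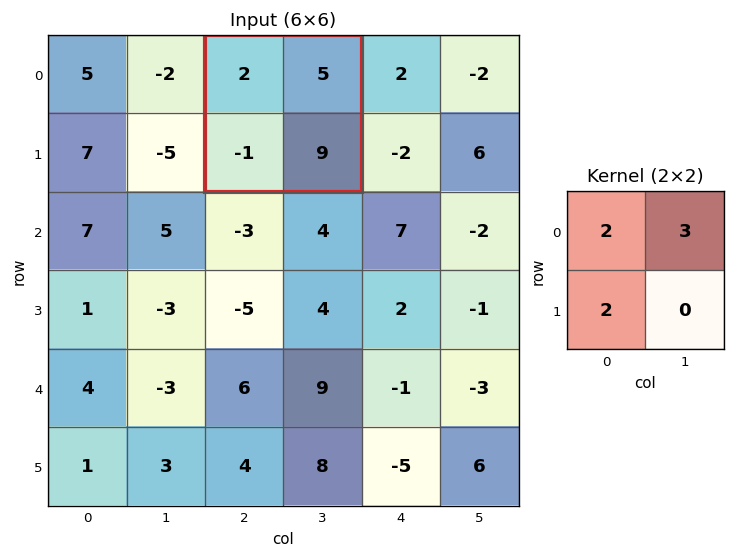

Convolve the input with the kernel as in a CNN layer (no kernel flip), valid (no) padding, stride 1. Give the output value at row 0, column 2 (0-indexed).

The receptive field on the input at this output position is [2 5 / -1 9]. Elementwise product with the kernel and sum: 2·2 + 5·3 + -1·2.

17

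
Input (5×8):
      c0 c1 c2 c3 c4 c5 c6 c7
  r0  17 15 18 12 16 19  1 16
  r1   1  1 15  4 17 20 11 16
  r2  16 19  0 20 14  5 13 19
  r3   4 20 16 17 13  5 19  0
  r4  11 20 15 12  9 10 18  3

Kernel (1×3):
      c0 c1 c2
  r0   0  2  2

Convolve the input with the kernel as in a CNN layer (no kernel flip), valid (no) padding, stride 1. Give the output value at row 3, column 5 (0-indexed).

The receptive field on the input at this output position is [5 19 0]. Elementwise product with the kernel and sum: 19·2 + 0·2.

38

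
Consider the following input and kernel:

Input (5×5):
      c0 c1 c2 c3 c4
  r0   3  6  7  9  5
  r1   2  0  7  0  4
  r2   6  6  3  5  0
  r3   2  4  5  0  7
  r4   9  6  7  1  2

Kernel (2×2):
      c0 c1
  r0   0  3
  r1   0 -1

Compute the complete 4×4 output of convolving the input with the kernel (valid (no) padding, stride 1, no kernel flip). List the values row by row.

Output[0,0]: The receptive field on the input at this output position is [3 6 / 2 0]. Elementwise product with the kernel and sum: 6·3 + 0·-1.
Output[0,1]: The receptive field on the input at this output position is [6 7 / 0 7]. Elementwise product with the kernel and sum: 7·3 + 7·-1.

18 14 27 11
-6 18 -5 12
14 4 15 -7
6 8 -1 19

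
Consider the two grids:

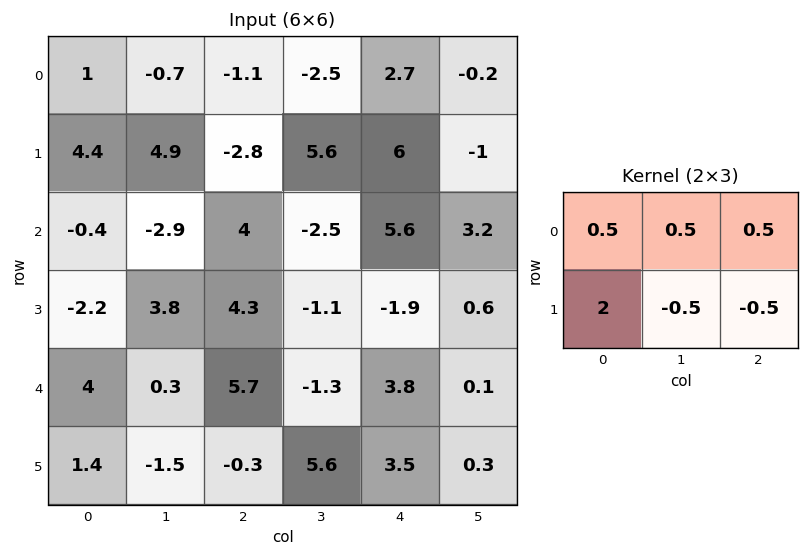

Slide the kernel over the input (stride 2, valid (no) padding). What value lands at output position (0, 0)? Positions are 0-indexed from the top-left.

7.35

The receptive field on the input at this output position is [1 -0.7 -1.1 / 4.4 4.9 -2.8]. Elementwise product with the kernel and sum: 1·0.5 + -0.7·0.5 + -1.1·0.5 + 4.4·2 + 4.9·-0.5 + -2.8·-0.5.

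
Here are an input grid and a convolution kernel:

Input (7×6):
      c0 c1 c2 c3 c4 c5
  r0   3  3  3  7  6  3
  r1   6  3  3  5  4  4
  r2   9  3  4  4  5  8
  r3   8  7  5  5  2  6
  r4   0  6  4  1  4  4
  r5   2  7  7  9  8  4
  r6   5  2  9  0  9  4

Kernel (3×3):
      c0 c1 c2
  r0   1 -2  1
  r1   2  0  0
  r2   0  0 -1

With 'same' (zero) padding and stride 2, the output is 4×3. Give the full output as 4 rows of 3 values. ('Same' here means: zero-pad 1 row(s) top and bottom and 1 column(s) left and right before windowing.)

Output[0,0]: The receptive field on the zero-padded input at this output position is [0 0 0 / 0 3 3 / 0 6 3]. Elementwise product with the kernel and sum: 0·1 + 0·-2 + 0·1 + 0·2 + 3·-1.

-3 1 10
-16 3 3
-16 5 5
3 6 -3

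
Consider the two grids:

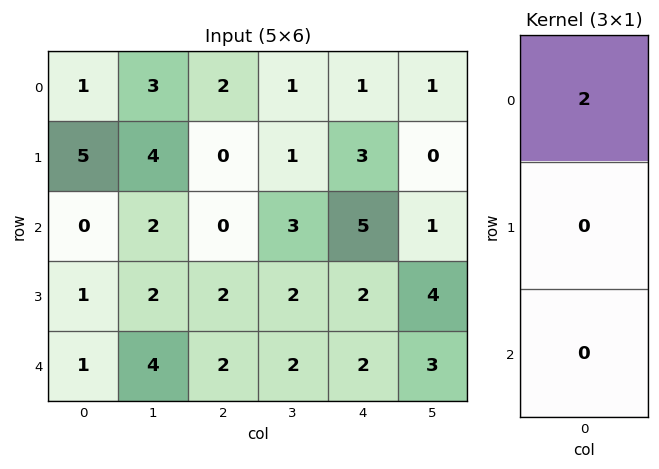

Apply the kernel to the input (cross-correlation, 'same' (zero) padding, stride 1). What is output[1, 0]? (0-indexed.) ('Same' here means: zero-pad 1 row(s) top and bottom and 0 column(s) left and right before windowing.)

2

The receptive field on the zero-padded input at this output position is [1 / 5 / 0]. Elementwise product with the kernel and sum: 1·2.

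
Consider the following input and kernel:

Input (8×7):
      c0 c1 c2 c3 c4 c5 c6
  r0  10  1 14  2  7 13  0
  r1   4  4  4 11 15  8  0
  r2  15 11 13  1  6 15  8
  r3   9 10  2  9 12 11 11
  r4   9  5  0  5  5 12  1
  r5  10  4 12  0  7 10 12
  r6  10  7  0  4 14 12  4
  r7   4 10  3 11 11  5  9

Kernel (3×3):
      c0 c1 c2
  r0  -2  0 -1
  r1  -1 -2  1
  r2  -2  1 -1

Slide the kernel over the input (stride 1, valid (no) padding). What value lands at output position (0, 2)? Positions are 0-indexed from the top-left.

The receptive field on the input at this output position is [14 2 7 / 4 11 15 / 13 1 6]. Elementwise product with the kernel and sum: 14·-2 + 7·-1 + 4·-1 + 11·-2 + 15·1 + 13·-2 + 1·1 + 6·-1.

-77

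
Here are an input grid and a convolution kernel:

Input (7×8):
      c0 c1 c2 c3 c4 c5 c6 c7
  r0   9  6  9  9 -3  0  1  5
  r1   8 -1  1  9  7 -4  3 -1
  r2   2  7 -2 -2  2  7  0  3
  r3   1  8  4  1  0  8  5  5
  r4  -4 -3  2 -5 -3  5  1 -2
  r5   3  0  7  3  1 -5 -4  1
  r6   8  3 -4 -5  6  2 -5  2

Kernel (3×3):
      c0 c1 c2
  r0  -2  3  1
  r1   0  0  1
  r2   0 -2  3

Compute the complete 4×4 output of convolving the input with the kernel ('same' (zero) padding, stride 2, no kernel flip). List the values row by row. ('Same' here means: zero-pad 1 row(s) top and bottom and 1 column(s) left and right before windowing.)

-13 34 -26 -4
52 7 30 24
2 -13 -6 13
12 19 -6 1

Output[0,0]: The receptive field on the zero-padded input at this output position is [0 0 0 / 0 9 6 / 0 8 -1]. Elementwise product with the kernel and sum: 0·-2 + 0·3 + 0·1 + 6·1 + 8·-2 + -1·3.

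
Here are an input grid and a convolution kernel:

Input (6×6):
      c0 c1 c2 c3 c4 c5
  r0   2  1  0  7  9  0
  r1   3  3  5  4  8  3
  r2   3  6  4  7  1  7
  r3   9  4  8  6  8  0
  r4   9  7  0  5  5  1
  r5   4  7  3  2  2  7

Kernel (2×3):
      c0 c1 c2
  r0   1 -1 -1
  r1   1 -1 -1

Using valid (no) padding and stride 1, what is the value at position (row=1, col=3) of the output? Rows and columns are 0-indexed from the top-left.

The receptive field on the input at this output position is [4 8 3 / 7 1 7]. Elementwise product with the kernel and sum: 4·1 + 8·-1 + 3·-1 + 7·1 + 1·-1 + 7·-1.

-8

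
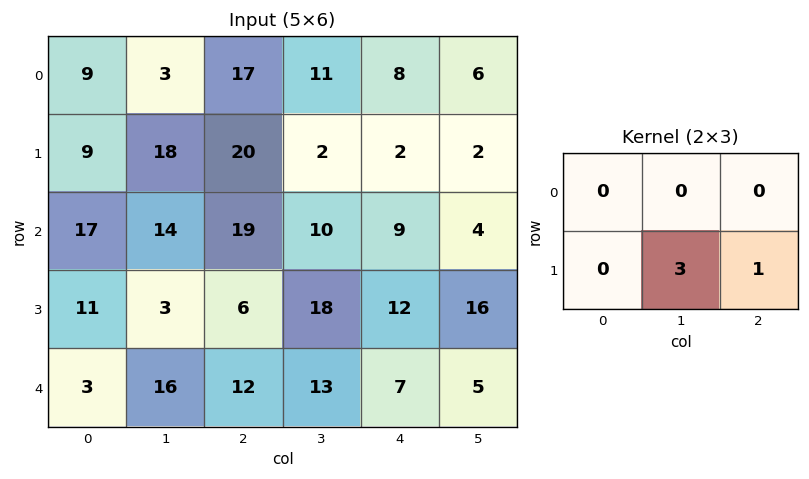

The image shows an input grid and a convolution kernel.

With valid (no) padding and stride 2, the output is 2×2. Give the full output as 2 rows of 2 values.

74 8
15 66

Output[0,0]: The receptive field on the input at this output position is [9 3 17 / 9 18 20]. Elementwise product with the kernel and sum: 18·3 + 20·1.
Output[0,1]: The receptive field on the input at this output position is [17 11 8 / 20 2 2]. Elementwise product with the kernel and sum: 2·3 + 2·1.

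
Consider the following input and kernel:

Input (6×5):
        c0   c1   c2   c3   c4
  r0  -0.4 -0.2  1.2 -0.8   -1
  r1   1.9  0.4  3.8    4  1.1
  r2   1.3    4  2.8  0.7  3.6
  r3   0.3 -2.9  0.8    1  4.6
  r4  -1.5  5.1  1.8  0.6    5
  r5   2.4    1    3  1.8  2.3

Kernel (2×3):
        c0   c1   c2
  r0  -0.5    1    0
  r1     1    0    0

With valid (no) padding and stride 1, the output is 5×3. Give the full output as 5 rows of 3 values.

Output[0,0]: The receptive field on the input at this output position is [-0.4 -0.2 1.2 / 1.9 0.4 3.8]. Elementwise product with the kernel and sum: -0.4·-0.5 + -0.2·1 + 1.9·1.

1.9 1.7 2.4
0.75 7.6 4.9
3.65 -2.1 0.1
-4.55 7.35 2.4
8.25 0.25 2.7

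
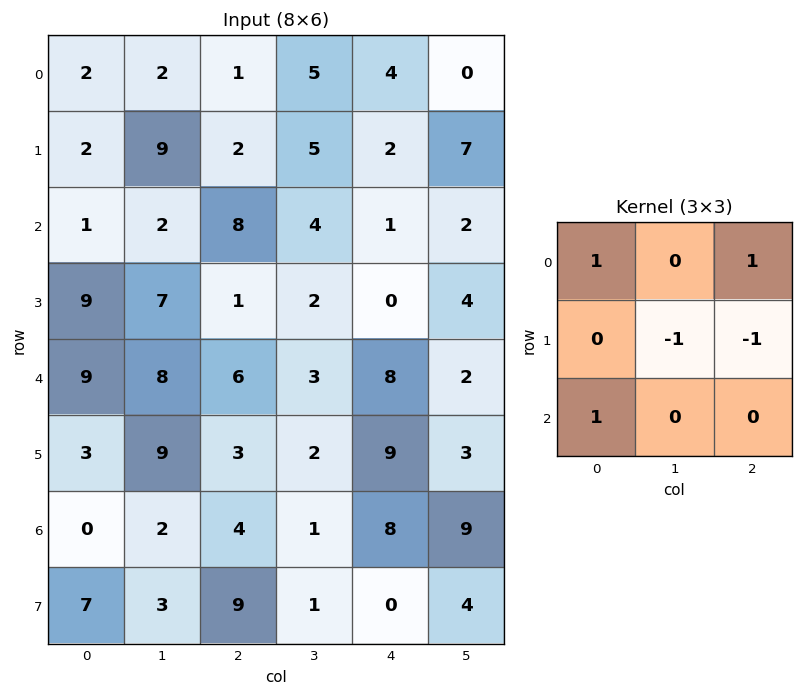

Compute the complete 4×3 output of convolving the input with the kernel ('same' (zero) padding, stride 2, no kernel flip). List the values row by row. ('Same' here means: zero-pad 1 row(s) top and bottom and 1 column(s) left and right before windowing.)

Output[0,0]: The receptive field on the zero-padded input at this output position is [0 0 0 / 0 2 2 / 0 2 9]. Elementwise product with the kernel and sum: 0·1 + 0·1 + 2·-1 + 2·-1 + 0·1.

-4 3 1
6 9 11
-10 9 -2
7 9 -11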